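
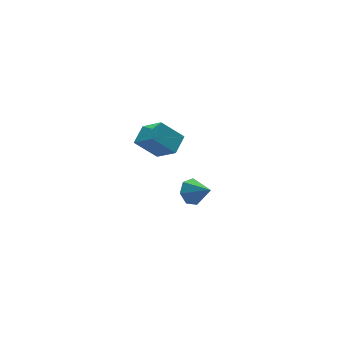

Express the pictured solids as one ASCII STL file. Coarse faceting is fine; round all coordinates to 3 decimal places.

solid 
facet normal -0.319 0.767 -0.557
outer loop
vertex 0.512 1.267 -2.635
vertex 0.171 0.715 -3.199
vertex -0.195 1.067 -2.505
endloop
endfacet
facet normal 0.132 0.168 0.977
outer loop
vertex 0.512 1.267 -2.635
vertex -0.195 1.067 -2.505
vertex 0.649 -0.435 -2.361
endloop
endfacet
facet normal -0.319 0.767 -0.557
outer loop
vertex -0.195 1.067 -2.505
vertex 0.171 0.715 -3.199
vertex -0.627 0.602 -2.898
endloop
endfacet
facet normal -0.521 -0.214 0.826
outer loop
vertex -0.195 1.067 -2.505
vertex -0.627 0.602 -2.898
vertex 0.649 -0.435 -2.361
endloop
endfacet
facet normal -0.319 0.766 -0.558
outer loop
vertex -0.627 0.602 -2.898
vertex 0.171 0.715 -3.199
vertex -0.458 0.221 -3.517
endloop
endfacet
facet normal -0.672 -0.699 0.247
outer loop
vertex -0.627 0.602 -2.898
vertex -0.458 0.221 -3.517
vertex 0.649 -0.435 -2.361
endloop
endfacet
facet normal -0.319 0.766 -0.559
outer loop
vertex -0.458 0.221 -3.517
vertex 0.171 0.715 -3.199
vertex 0.185 0.212 -3.896
endloop
endfacet
facet normal -0.205 -0.923 -0.327
outer loop
vertex -0.458 0.221 -3.517
vertex 0.185 0.212 -3.896
vertex 0.649 -0.435 -2.361
endloop
endfacet
facet normal -0.318 0.766 -0.559
outer loop
vertex 0.185 0.212 -3.896
vertex 0.171 0.715 -3.199
vertex 0.817 0.581 -3.75
endloop
endfacet
facet normal 0.525 -0.716 -0.460
outer loop
vertex 0.185 0.212 -3.896
vertex 0.817 0.581 -3.75
vertex 0.649 -0.435 -2.361
endloop
endfacet
facet normal -0.318 0.766 -0.559
outer loop
vertex 0.817 0.581 -3.75
vertex 0.171 0.715 -3.199
vertex 0.962 1.051 -3.189
endloop
endfacet
facet normal 0.971 -0.235 -0.054
outer loop
vertex 0.817 0.581 -3.75
vertex 0.962 1.051 -3.189
vertex 0.649 -0.435 -2.361
endloop
endfacet
facet normal -0.319 0.767 -0.558
outer loop
vertex 0.962 1.051 -3.189
vertex 0.171 0.715 -3.199
vertex 0.512 1.267 -2.635
endloop
endfacet
facet normal 0.796 0.158 0.585
outer loop
vertex 0.962 1.051 -3.189
vertex 0.512 1.267 -2.635
vertex 0.649 -0.435 -2.361
endloop
endfacet
facet normal -0.638 0.351 0.686
outer loop
vertex -3.326 -1.545 4.248
vertex -2.474 -0.857 4.688
vertex -3.759 -0.365 3.242
endloop
endfacet
facet normal -0.722 -0.583 -0.373
outer loop
vertex -2.746 -0.923 2.152
vertex -3.326 -1.545 4.248
vertex -3.759 -0.365 3.242
endloop
endfacet
facet normal -0.638 0.351 0.686
outer loop
vertex -3.759 -0.365 3.242
vertex -2.474 -0.857 4.688
vertex -2.907 0.323 3.682
endloop
endfacet
facet normal -0.269 0.733 -0.625
outer loop
vertex -2.907 0.323 3.682
vertex -2.746 -0.923 2.152
vertex -3.759 -0.365 3.242
endloop
endfacet
facet normal 0.269 -0.733 0.625
outer loop
vertex -3.326 -1.545 4.248
vertex -1.461 -1.415 3.598
vertex -2.474 -0.857 4.688
endloop
endfacet
facet normal -0.722 -0.583 -0.373
outer loop
vertex -2.313 -2.103 3.158
vertex -3.326 -1.545 4.248
vertex -2.746 -0.923 2.152
endloop
endfacet
facet normal 0.269 -0.733 0.625
outer loop
vertex -2.313 -2.103 3.158
vertex -1.461 -1.415 3.598
vertex -3.326 -1.545 4.248
endloop
endfacet
facet normal 0.722 0.583 0.373
outer loop
vertex -2.474 -0.857 4.688
vertex -1.461 -1.415 3.598
vertex -2.907 0.323 3.682
endloop
endfacet
facet normal -0.269 0.733 -0.625
outer loop
vertex -1.894 -0.235 2.592
vertex -2.746 -0.923 2.152
vertex -2.907 0.323 3.682
endloop
endfacet
facet normal 0.722 0.583 0.373
outer loop
vertex -2.907 0.323 3.682
vertex -1.461 -1.415 3.598
vertex -1.894 -0.235 2.592
endloop
endfacet
facet normal 0.638 -0.351 -0.686
outer loop
vertex -1.894 -0.235 2.592
vertex -2.313 -2.103 3.158
vertex -2.746 -0.923 2.152
endloop
endfacet
facet normal 0.638 -0.351 -0.686
outer loop
vertex -1.461 -1.415 3.598
vertex -2.313 -2.103 3.158
vertex -1.894 -0.235 2.592
endloop
endfacet

endsolid


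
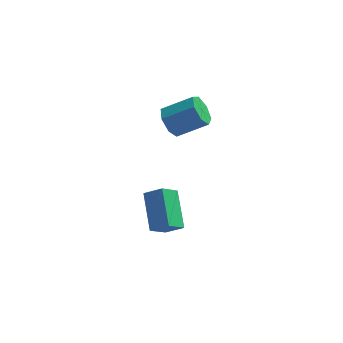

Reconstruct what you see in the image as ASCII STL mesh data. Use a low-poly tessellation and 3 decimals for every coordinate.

solid 
facet normal -0.524 -0.548 0.652
outer loop
vertex 0.23 -4.013 -2.671
vertex -0.24 -2.26 -1.576
vertex -0.666 -3.876 -3.276
endloop
endfacet
facet normal 0.222 -0.827 -0.516
outer loop
vertex 0.0 -3.18 -4.104
vertex 0.23 -4.013 -2.671
vertex -0.666 -3.876 -3.276
endloop
endfacet
facet normal -0.525 -0.548 0.652
outer loop
vertex -0.666 -3.876 -3.276
vertex -0.24 -2.26 -1.576
vertex -1.136 -2.122 -2.181
endloop
endfacet
facet normal -0.822 0.126 -0.555
outer loop
vertex -1.136 -2.122 -2.181
vertex 0.0 -3.18 -4.104
vertex -0.666 -3.876 -3.276
endloop
endfacet
facet normal 0.822 -0.126 0.555
outer loop
vertex 0.23 -4.013 -2.671
vertex 0.426 -1.564 -2.404
vertex -0.24 -2.26 -1.576
endloop
endfacet
facet normal 0.221 -0.827 -0.516
outer loop
vertex 0.896 -3.318 -3.499
vertex 0.23 -4.013 -2.671
vertex 0.0 -3.18 -4.104
endloop
endfacet
facet normal 0.822 -0.126 0.555
outer loop
vertex 0.896 -3.318 -3.499
vertex 0.426 -1.564 -2.404
vertex 0.23 -4.013 -2.671
endloop
endfacet
facet normal -0.222 0.827 0.517
outer loop
vertex -0.24 -2.26 -1.576
vertex 0.426 -1.564 -2.404
vertex -1.136 -2.122 -2.181
endloop
endfacet
facet normal -0.822 0.126 -0.555
outer loop
vertex -0.47 -1.427 -3.009
vertex 0.0 -3.18 -4.104
vertex -1.136 -2.122 -2.181
endloop
endfacet
facet normal -0.222 0.827 0.516
outer loop
vertex -1.136 -2.122 -2.181
vertex 0.426 -1.564 -2.404
vertex -0.47 -1.427 -3.009
endloop
endfacet
facet normal 0.524 0.548 -0.652
outer loop
vertex -0.47 -1.427 -3.009
vertex 0.896 -3.318 -3.499
vertex 0.0 -3.18 -4.104
endloop
endfacet
facet normal 0.524 0.548 -0.652
outer loop
vertex 0.426 -1.564 -2.404
vertex 0.896 -3.318 -3.499
vertex -0.47 -1.427 -3.009
endloop
endfacet
facet normal -0.853 -0.091 -0.513
outer loop
vertex 0.433 -0.665 1.419
vertex -0.003 -0.779 2.164
vertex 0.17 -0.037 1.745
endloop
endfacet
facet normal 0.387 0.547 -0.742
outer loop
vertex 0.433 -0.665 1.419
vertex 0.17 -0.037 1.745
vertex 1.918 -0.506 2.312
endloop
endfacet
facet normal 0.387 0.546 -0.742
outer loop
vertex 1.918 -0.506 2.312
vertex 0.17 -0.037 1.745
vertex 1.655 0.122 2.637
endloop
endfacet
facet normal 0.853 0.092 0.513
outer loop
vertex 1.918 -0.506 2.312
vertex 1.655 0.122 2.637
vertex 1.483 -0.621 3.056
endloop
endfacet
facet normal -0.853 -0.091 -0.513
outer loop
vertex 0.17 -0.037 1.745
vertex -0.003 -0.779 2.164
vertex -0.223 0.032 2.386
endloop
endfacet
facet normal -0.031 0.992 -0.126
outer loop
vertex 0.17 -0.037 1.745
vertex -0.223 0.032 2.386
vertex 1.655 0.122 2.637
endloop
endfacet
facet normal -0.031 0.992 -0.125
outer loop
vertex 1.655 0.122 2.637
vertex -0.223 0.032 2.386
vertex 1.262 0.191 3.279
endloop
endfacet
facet normal 0.854 0.092 0.513
outer loop
vertex 1.655 0.122 2.637
vertex 1.262 0.191 3.279
vertex 1.483 -0.621 3.056
endloop
endfacet
facet normal -0.854 -0.091 -0.513
outer loop
vertex -0.223 0.032 2.386
vertex -0.003 -0.779 2.164
vertex -0.45 -0.51 2.86
endloop
endfacet
facet normal -0.426 0.690 0.585
outer loop
vertex -0.223 0.032 2.386
vertex -0.45 -0.51 2.86
vertex 1.262 0.191 3.279
endloop
endfacet
facet normal -0.426 0.690 0.586
outer loop
vertex 1.262 0.191 3.279
vertex -0.45 -0.51 2.86
vertex 1.035 -0.351 3.752
endloop
endfacet
facet normal 0.853 0.091 0.514
outer loop
vertex 1.262 0.191 3.279
vertex 1.035 -0.351 3.752
vertex 1.483 -0.621 3.056
endloop
endfacet
facet normal -0.854 -0.091 -0.513
outer loop
vertex -0.45 -0.51 2.86
vertex -0.003 -0.779 2.164
vertex -0.34 -1.255 2.809
endloop
endfacet
facet normal -0.500 -0.132 0.856
outer loop
vertex -0.45 -0.51 2.86
vertex -0.34 -1.255 2.809
vertex 1.035 -0.351 3.752
endloop
endfacet
facet normal -0.501 -0.131 0.856
outer loop
vertex 1.035 -0.351 3.752
vertex -0.34 -1.255 2.809
vertex 1.145 -1.096 3.702
endloop
endfacet
facet normal 0.853 0.091 0.514
outer loop
vertex 1.035 -0.351 3.752
vertex 1.145 -1.096 3.702
vertex 1.483 -0.621 3.056
endloop
endfacet
facet normal -0.853 -0.092 -0.513
outer loop
vertex -0.34 -1.255 2.809
vertex -0.003 -0.779 2.164
vertex 0.024 -1.642 2.273
endloop
endfacet
facet normal -0.198 -0.854 0.482
outer loop
vertex -0.34 -1.255 2.809
vertex 0.024 -1.642 2.273
vertex 1.145 -1.096 3.702
endloop
endfacet
facet normal -0.198 -0.854 0.482
outer loop
vertex 1.145 -1.096 3.702
vertex 0.024 -1.642 2.273
vertex 1.509 -1.483 3.166
endloop
endfacet
facet normal 0.853 0.091 0.514
outer loop
vertex 1.145 -1.096 3.702
vertex 1.509 -1.483 3.166
vertex 1.483 -0.621 3.056
endloop
endfacet
facet normal -0.853 -0.092 -0.513
outer loop
vertex 0.024 -1.642 2.273
vertex -0.003 -0.779 2.164
vertex 0.368 -1.38 1.654
endloop
endfacet
facet normal 0.253 -0.933 -0.254
outer loop
vertex 0.024 -1.642 2.273
vertex 0.368 -1.38 1.654
vertex 1.509 -1.483 3.166
endloop
endfacet
facet normal 0.253 -0.933 -0.254
outer loop
vertex 1.509 -1.483 3.166
vertex 0.368 -1.38 1.654
vertex 1.853 -1.221 2.547
endloop
endfacet
facet normal 0.854 0.091 0.513
outer loop
vertex 1.509 -1.483 3.166
vertex 1.853 -1.221 2.547
vertex 1.483 -0.621 3.056
endloop
endfacet
facet normal -0.853 -0.091 -0.513
outer loop
vertex 0.368 -1.38 1.654
vertex -0.003 -0.779 2.164
vertex 0.433 -0.665 1.419
endloop
endfacet
facet normal 0.514 -0.310 -0.800
outer loop
vertex 0.368 -1.38 1.654
vertex 0.433 -0.665 1.419
vertex 1.853 -1.221 2.547
endloop
endfacet
facet normal 0.514 -0.310 -0.800
outer loop
vertex 1.853 -1.221 2.547
vertex 0.433 -0.665 1.419
vertex 1.918 -0.506 2.312
endloop
endfacet
facet normal 0.853 0.091 0.513
outer loop
vertex 1.853 -1.221 2.547
vertex 1.918 -0.506 2.312
vertex 1.483 -0.621 3.056
endloop
endfacet

endsolid


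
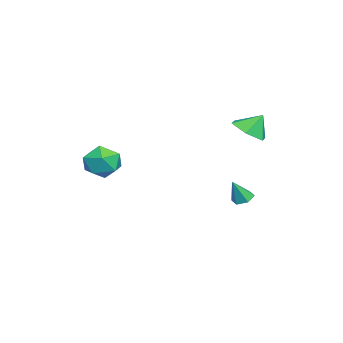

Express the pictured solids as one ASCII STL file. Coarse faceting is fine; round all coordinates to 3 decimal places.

solid 
facet normal -0.384 0.399 0.833
outer loop
vertex -0.689 -3.443 2.03
vertex 0.146 -3.847 2.609
vertex 0.22 -2.85 2.165
endloop
endfacet
facet normal -0.554 0.791 0.260
outer loop
vertex -0.689 -3.443 2.03
vertex 0.22 -2.85 2.165
vertex -0.276 -2.877 1.19
endloop
endfacet
facet normal -0.908 0.371 -0.196
outer loop
vertex -0.689 -3.443 2.03
vertex -0.276 -2.877 1.19
vertex -0.656 -3.89 1.032
endloop
endfacet
facet normal -0.956 -0.279 0.094
outer loop
vertex -0.689 -3.443 2.03
vertex -0.656 -3.89 1.032
vertex -0.395 -4.489 1.909
endloop
endfacet
facet normal -0.632 -0.262 0.729
outer loop
vertex -0.689 -3.443 2.03
vertex -0.395 -4.489 1.909
vertex 0.146 -3.847 2.609
endloop
endfacet
facet normal 0.052 0.997 -0.054
outer loop
vertex -0.276 -2.877 1.19
vertex 0.22 -2.85 2.165
vertex 0.815 -2.931 1.251
endloop
endfacet
facet normal 0.327 0.364 0.872
outer loop
vertex 0.22 -2.85 2.165
vertex 0.146 -3.847 2.609
vertex 1.076 -3.53 2.128
endloop
endfacet
facet normal -0.074 -0.706 0.705
outer loop
vertex 0.146 -3.847 2.609
vertex -0.395 -4.489 1.909
vertex 0.696 -4.543 1.97
endloop
endfacet
facet normal -0.597 -0.734 -0.324
outer loop
vertex -0.395 -4.489 1.909
vertex -0.656 -3.89 1.032
vertex 0.2 -4.57 0.995
endloop
endfacet
facet normal -0.519 0.318 -0.793
outer loop
vertex -0.656 -3.89 1.032
vertex -0.276 -2.877 1.19
vertex 0.274 -3.573 0.551
endloop
endfacet
facet normal 0.956 0.279 -0.094
outer loop
vertex 1.109 -3.977 1.13
vertex 0.815 -2.931 1.251
vertex 1.076 -3.53 2.128
endloop
endfacet
facet normal 0.908 -0.371 0.196
outer loop
vertex 1.109 -3.977 1.13
vertex 1.076 -3.53 2.128
vertex 0.696 -4.543 1.97
endloop
endfacet
facet normal 0.554 -0.791 -0.260
outer loop
vertex 1.109 -3.977 1.13
vertex 0.696 -4.543 1.97
vertex 0.2 -4.57 0.995
endloop
endfacet
facet normal 0.384 -0.399 -0.833
outer loop
vertex 1.109 -3.977 1.13
vertex 0.2 -4.57 0.995
vertex 0.274 -3.573 0.551
endloop
endfacet
facet normal 0.632 0.262 -0.729
outer loop
vertex 1.109 -3.977 1.13
vertex 0.274 -3.573 0.551
vertex 0.815 -2.931 1.251
endloop
endfacet
facet normal 0.597 0.734 0.324
outer loop
vertex 1.076 -3.53 2.128
vertex 0.815 -2.931 1.251
vertex 0.22 -2.85 2.165
endloop
endfacet
facet normal 0.519 -0.318 0.793
outer loop
vertex 0.696 -4.543 1.97
vertex 1.076 -3.53 2.128
vertex 0.146 -3.847 2.609
endloop
endfacet
facet normal -0.052 -0.997 0.054
outer loop
vertex 0.2 -4.57 0.995
vertex 0.696 -4.543 1.97
vertex -0.395 -4.489 1.909
endloop
endfacet
facet normal -0.327 -0.364 -0.872
outer loop
vertex 0.274 -3.573 0.551
vertex 0.2 -4.57 0.995
vertex -0.656 -3.89 1.032
endloop
endfacet
facet normal 0.074 0.706 -0.705
outer loop
vertex 0.815 -2.931 1.251
vertex 0.274 -3.573 0.551
vertex -0.276 -2.877 1.19
endloop
endfacet
facet normal -0.329 0.348 -0.878
outer loop
vertex -3.701 2.836 -2.148
vertex -4.235 2.508 -2.078
vertex -4.196 3.098 -1.859
endloop
endfacet
facet normal 0.607 0.661 0.440
outer loop
vertex -3.701 2.836 -2.148
vertex -4.196 3.098 -1.859
vertex -3.765 2.012 -0.822
endloop
endfacet
facet normal -0.329 0.348 -0.878
outer loop
vertex -4.196 3.098 -1.859
vertex -4.235 2.508 -2.078
vertex -4.73 2.77 -1.789
endloop
endfacet
facet normal -0.274 0.605 0.748
outer loop
vertex -4.196 3.098 -1.859
vertex -4.73 2.77 -1.789
vertex -3.765 2.012 -0.822
endloop
endfacet
facet normal -0.329 0.348 -0.878
outer loop
vertex -4.73 2.77 -1.789
vertex -4.235 2.508 -2.078
vertex -4.768 2.181 -2.008
endloop
endfacet
facet normal -0.763 -0.181 0.620
outer loop
vertex -4.73 2.77 -1.789
vertex -4.768 2.181 -2.008
vertex -3.765 2.012 -0.822
endloop
endfacet
facet normal -0.329 0.348 -0.878
outer loop
vertex -4.768 2.181 -2.008
vertex -4.235 2.508 -2.078
vertex -4.273 1.919 -2.297
endloop
endfacet
facet normal -0.373 -0.909 0.186
outer loop
vertex -4.768 2.181 -2.008
vertex -4.273 1.919 -2.297
vertex -3.765 2.012 -0.822
endloop
endfacet
facet normal -0.329 0.348 -0.878
outer loop
vertex -4.273 1.919 -2.297
vertex -4.235 2.508 -2.078
vertex -3.74 2.247 -2.367
endloop
endfacet
facet normal 0.509 -0.852 -0.121
outer loop
vertex -4.273 1.919 -2.297
vertex -3.74 2.247 -2.367
vertex -3.765 2.012 -0.822
endloop
endfacet
facet normal -0.329 0.348 -0.878
outer loop
vertex -3.74 2.247 -2.367
vertex -4.235 2.508 -2.078
vertex -3.701 2.836 -2.148
endloop
endfacet
facet normal 0.998 -0.068 0.006
outer loop
vertex -3.74 2.247 -2.367
vertex -3.701 2.836 -2.148
vertex -3.765 2.012 -0.822
endloop
endfacet
facet normal 0.131 -0.554 -0.822
outer loop
vertex -2.942 3.616 2.365
vertex -3.548 2.833 2.796
vertex -4.009 3.607 2.201
endloop
endfacet
facet normal -0.016 0.998 0.052
outer loop
vertex -2.942 3.616 2.365
vertex -4.009 3.607 2.201
vertex -3.712 3.527 3.824
endloop
endfacet
facet normal 0.131 -0.554 -0.822
outer loop
vertex -4.009 3.607 2.201
vertex -3.548 2.833 2.796
vertex -4.615 2.824 2.632
endloop
endfacet
facet normal -0.733 0.659 0.167
outer loop
vertex -4.009 3.607 2.201
vertex -4.615 2.824 2.632
vertex -3.712 3.527 3.824
endloop
endfacet
facet normal 0.131 -0.555 -0.821
outer loop
vertex -4.615 2.824 2.632
vertex -3.548 2.833 2.796
vertex -4.154 2.051 3.228
endloop
endfacet
facet normal -0.795 -0.007 0.606
outer loop
vertex -4.615 2.824 2.632
vertex -4.154 2.051 3.228
vertex -3.712 3.527 3.824
endloop
endfacet
facet normal 0.131 -0.555 -0.821
outer loop
vertex -4.154 2.051 3.228
vertex -3.548 2.833 2.796
vertex -3.087 2.06 3.392
endloop
endfacet
facet normal -0.140 -0.334 0.932
outer loop
vertex -4.154 2.051 3.228
vertex -3.087 2.06 3.392
vertex -3.712 3.527 3.824
endloop
endfacet
facet normal 0.131 -0.555 -0.821
outer loop
vertex -3.087 2.06 3.392
vertex -3.548 2.833 2.796
vertex -2.481 2.843 2.96
endloop
endfacet
facet normal 0.576 0.005 0.817
outer loop
vertex -3.087 2.06 3.392
vertex -2.481 2.843 2.96
vertex -3.712 3.527 3.824
endloop
endfacet
facet normal 0.132 -0.554 -0.822
outer loop
vertex -2.481 2.843 2.96
vertex -3.548 2.833 2.796
vertex -2.942 3.616 2.365
endloop
endfacet
facet normal 0.638 0.671 0.378
outer loop
vertex -2.481 2.843 2.96
vertex -2.942 3.616 2.365
vertex -3.712 3.527 3.824
endloop
endfacet

endsolid


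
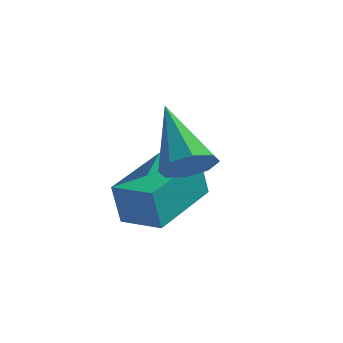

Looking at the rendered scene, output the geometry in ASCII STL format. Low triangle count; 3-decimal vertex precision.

solid 
facet normal 0.560 -0.527 -0.639
outer loop
vertex 4.221 0.826 1.407
vertex 3.671 0.761 0.979
vertex 4.19 1.225 1.051
endloop
endfacet
facet normal 0.611 0.553 0.566
outer loop
vertex 4.221 0.826 1.407
vertex 4.19 1.225 1.051
vertex 2.569 1.799 2.241
endloop
endfacet
facet normal 0.559 -0.526 -0.640
outer loop
vertex 4.19 1.225 1.051
vertex 3.671 0.761 0.979
vertex 3.855 1.353 0.653
endloop
endfacet
facet normal 0.343 0.939 0.014
outer loop
vertex 4.19 1.225 1.051
vertex 3.855 1.353 0.653
vertex 2.569 1.799 2.241
endloop
endfacet
facet normal 0.559 -0.527 -0.641
outer loop
vertex 3.855 1.353 0.653
vertex 3.671 0.761 0.979
vertex 3.411 1.134 0.446
endloop
endfacet
facet normal -0.230 0.873 -0.431
outer loop
vertex 3.855 1.353 0.653
vertex 3.411 1.134 0.446
vertex 2.569 1.799 2.241
endloop
endfacet
facet normal 0.558 -0.527 -0.641
outer loop
vertex 3.411 1.134 0.446
vertex 3.671 0.761 0.979
vertex 3.12 0.697 0.552
endloop
endfacet
facet normal -0.770 0.390 -0.506
outer loop
vertex 3.411 1.134 0.446
vertex 3.12 0.697 0.552
vertex 2.569 1.799 2.241
endloop
endfacet
facet normal 0.558 -0.526 -0.641
outer loop
vertex 3.12 0.697 0.552
vertex 3.671 0.761 0.979
vertex 3.152 0.297 0.908
endloop
endfacet
facet normal -0.960 -0.225 -0.166
outer loop
vertex 3.12 0.697 0.552
vertex 3.152 0.297 0.908
vertex 2.569 1.799 2.241
endloop
endfacet
facet normal 0.559 -0.527 -0.640
outer loop
vertex 3.152 0.297 0.908
vertex 3.671 0.761 0.979
vertex 3.487 0.17 1.305
endloop
endfacet
facet normal -0.690 -0.611 0.387
outer loop
vertex 3.152 0.297 0.908
vertex 3.487 0.17 1.305
vertex 2.569 1.799 2.241
endloop
endfacet
facet normal 0.559 -0.527 -0.640
outer loop
vertex 3.487 0.17 1.305
vertex 3.671 0.761 0.979
vertex 3.93 0.389 1.512
endloop
endfacet
facet normal -0.119 -0.544 0.830
outer loop
vertex 3.487 0.17 1.305
vertex 3.93 0.389 1.512
vertex 2.569 1.799 2.241
endloop
endfacet
facet normal 0.560 -0.527 -0.640
outer loop
vertex 3.93 0.389 1.512
vertex 3.671 0.761 0.979
vertex 4.221 0.826 1.407
endloop
endfacet
facet normal 0.420 -0.062 0.905
outer loop
vertex 3.93 0.389 1.512
vertex 4.221 0.826 1.407
vertex 2.569 1.799 2.241
endloop
endfacet
facet normal -0.986 0.139 -0.093
outer loop
vertex 1.427 1.341 -0.379
vertex 1.672 3.324 -0.021
vertex 1.564 1.534 -1.545
endloop
endfacet
facet normal -0.121 -0.977 -0.176
outer loop
vertex 2.688 1.376 -1.439
vertex 1.427 1.341 -0.379
vertex 1.564 1.534 -1.545
endloop
endfacet
facet normal -0.986 0.139 -0.093
outer loop
vertex 1.564 1.534 -1.545
vertex 1.672 3.324 -0.021
vertex 1.809 3.517 -1.187
endloop
endfacet
facet normal 0.115 0.163 -0.980
outer loop
vertex 1.809 3.517 -1.187
vertex 2.688 1.376 -1.439
vertex 1.564 1.534 -1.545
endloop
endfacet
facet normal -0.115 -0.163 0.980
outer loop
vertex 1.427 1.341 -0.379
vertex 2.796 3.166 0.085
vertex 1.672 3.324 -0.021
endloop
endfacet
facet normal -0.121 -0.977 -0.176
outer loop
vertex 2.551 1.183 -0.273
vertex 1.427 1.341 -0.379
vertex 2.688 1.376 -1.439
endloop
endfacet
facet normal -0.115 -0.163 0.980
outer loop
vertex 2.551 1.183 -0.273
vertex 2.796 3.166 0.085
vertex 1.427 1.341 -0.379
endloop
endfacet
facet normal 0.121 0.977 0.176
outer loop
vertex 1.672 3.324 -0.021
vertex 2.796 3.166 0.085
vertex 1.809 3.517 -1.187
endloop
endfacet
facet normal 0.115 0.163 -0.980
outer loop
vertex 2.933 3.359 -1.081
vertex 2.688 1.376 -1.439
vertex 1.809 3.517 -1.187
endloop
endfacet
facet normal 0.121 0.977 0.176
outer loop
vertex 1.809 3.517 -1.187
vertex 2.796 3.166 0.085
vertex 2.933 3.359 -1.081
endloop
endfacet
facet normal 0.986 -0.139 0.093
outer loop
vertex 2.933 3.359 -1.081
vertex 2.551 1.183 -0.273
vertex 2.688 1.376 -1.439
endloop
endfacet
facet normal 0.986 -0.139 0.093
outer loop
vertex 2.796 3.166 0.085
vertex 2.551 1.183 -0.273
vertex 2.933 3.359 -1.081
endloop
endfacet

endsolid


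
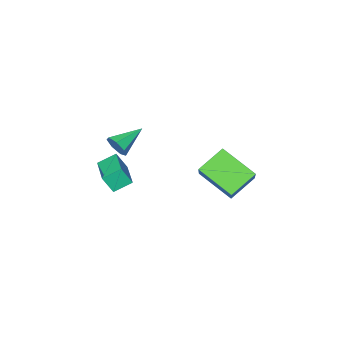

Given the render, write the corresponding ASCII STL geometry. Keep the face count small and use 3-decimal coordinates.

solid 
facet normal 0.937 -0.000 -0.350
outer loop
vertex -1.03 -2.568 -1.084
vertex -1.215 -2.83 -1.579
vertex -1.171 -2.253 -1.462
endloop
endfacet
facet normal -0.126 0.738 0.662
outer loop
vertex -1.03 -2.568 -1.084
vertex -1.171 -2.253 -1.462
vertex -2.545 -2.83 -1.081
endloop
endfacet
facet normal 0.936 -0.000 -0.352
outer loop
vertex -1.171 -2.253 -1.462
vertex -1.215 -2.83 -1.579
vertex -1.346 -2.372 -1.928
endloop
endfacet
facet normal -0.405 0.911 -0.081
outer loop
vertex -1.171 -2.253 -1.462
vertex -1.346 -2.372 -1.928
vertex -2.545 -2.83 -1.081
endloop
endfacet
facet normal 0.937 0.001 -0.351
outer loop
vertex -1.346 -2.372 -1.928
vertex -1.215 -2.83 -1.579
vertex -1.422 -2.836 -2.132
endloop
endfacet
facet normal -0.626 0.398 -0.671
outer loop
vertex -1.346 -2.372 -1.928
vertex -1.422 -2.836 -2.132
vertex -2.545 -2.83 -1.081
endloop
endfacet
facet normal 0.937 0.001 -0.351
outer loop
vertex -1.422 -2.836 -2.132
vertex -1.215 -2.83 -1.579
vertex -1.342 -3.295 -1.919
endloop
endfacet
facet normal -0.623 -0.416 -0.663
outer loop
vertex -1.422 -2.836 -2.132
vertex -1.342 -3.295 -1.919
vertex -2.545 -2.83 -1.081
endloop
endfacet
facet normal 0.937 0.000 -0.350
outer loop
vertex -1.342 -3.295 -1.919
vertex -1.215 -2.83 -1.579
vertex -1.167 -3.404 -1.451
endloop
endfacet
facet normal -0.398 -0.915 -0.064
outer loop
vertex -1.342 -3.295 -1.919
vertex -1.167 -3.404 -1.451
vertex -2.545 -2.83 -1.081
endloop
endfacet
facet normal 0.937 0.000 -0.350
outer loop
vertex -1.167 -3.404 -1.451
vertex -1.215 -2.83 -1.579
vertex -1.028 -3.08 -1.079
endloop
endfacet
facet normal -0.121 -0.726 0.677
outer loop
vertex -1.167 -3.404 -1.451
vertex -1.028 -3.08 -1.079
vertex -2.545 -2.83 -1.081
endloop
endfacet
facet normal 0.937 0.000 -0.350
outer loop
vertex -1.028 -3.08 -1.079
vertex -1.215 -2.83 -1.579
vertex -1.03 -2.568 -1.084
endloop
endfacet
facet normal 0.000 0.010 1.000
outer loop
vertex -1.028 -3.08 -1.079
vertex -1.03 -2.568 -1.084
vertex -2.545 -2.83 -1.081
endloop
endfacet
facet normal -0.842 0.058 0.536
outer loop
vertex -4.507 -0.091 -1.95
vertex -3.501 1.08 -0.497
vertex -4.961 1.38 -2.823
endloop
endfacet
facet normal -0.474 -0.553 -0.685
outer loop
vertex -3.799 1.3 -3.563
vertex -4.507 -0.091 -1.95
vertex -4.961 1.38 -2.823
endloop
endfacet
facet normal -0.842 0.058 0.536
outer loop
vertex -4.961 1.38 -2.823
vertex -3.501 1.08 -0.497
vertex -3.955 2.552 -1.37
endloop
endfacet
facet normal -0.257 0.831 -0.493
outer loop
vertex -3.955 2.552 -1.37
vertex -3.799 1.3 -3.563
vertex -4.961 1.38 -2.823
endloop
endfacet
facet normal 0.256 -0.832 0.493
outer loop
vertex -4.507 -0.091 -1.95
vertex -2.339 1.0 -1.237
vertex -3.501 1.08 -0.497
endloop
endfacet
facet normal -0.475 -0.553 -0.685
outer loop
vertex -3.345 -0.172 -2.69
vertex -4.507 -0.091 -1.95
vertex -3.799 1.3 -3.563
endloop
endfacet
facet normal 0.256 -0.831 0.493
outer loop
vertex -3.345 -0.172 -2.69
vertex -2.339 1.0 -1.237
vertex -4.507 -0.091 -1.95
endloop
endfacet
facet normal 0.474 0.553 0.685
outer loop
vertex -3.501 1.08 -0.497
vertex -2.339 1.0 -1.237
vertex -3.955 2.552 -1.37
endloop
endfacet
facet normal -0.256 0.832 -0.493
outer loop
vertex -2.793 2.471 -2.11
vertex -3.799 1.3 -3.563
vertex -3.955 2.552 -1.37
endloop
endfacet
facet normal 0.475 0.553 0.685
outer loop
vertex -3.955 2.552 -1.37
vertex -2.339 1.0 -1.237
vertex -2.793 2.471 -2.11
endloop
endfacet
facet normal 0.842 -0.058 -0.536
outer loop
vertex -2.793 2.471 -2.11
vertex -3.345 -0.172 -2.69
vertex -3.799 1.3 -3.563
endloop
endfacet
facet normal 0.842 -0.058 -0.536
outer loop
vertex -2.339 1.0 -1.237
vertex -3.345 -0.172 -2.69
vertex -2.793 2.471 -2.11
endloop
endfacet
facet normal -0.340 0.370 -0.864
outer loop
vertex -2.273 -3.512 -3.762
vertex -1.446 -2.078 -3.474
vertex -1.544 -3.846 -4.192
endloop
endfacet
facet normal -0.492 -0.854 -0.171
outer loop
vertex -1.234 -4.182 -3.406
vertex -2.273 -3.512 -3.762
vertex -1.544 -3.846 -4.192
endloop
endfacet
facet normal -0.340 0.370 -0.864
outer loop
vertex -1.544 -3.846 -4.192
vertex -1.446 -2.078 -3.474
vertex -0.717 -2.412 -3.904
endloop
endfacet
facet normal 0.801 -0.367 -0.473
outer loop
vertex -0.717 -2.412 -3.904
vertex -1.234 -4.182 -3.406
vertex -1.544 -3.846 -4.192
endloop
endfacet
facet normal -0.801 0.367 0.473
outer loop
vertex -2.273 -3.512 -3.762
vertex -1.136 -2.414 -2.688
vertex -1.446 -2.078 -3.474
endloop
endfacet
facet normal -0.492 -0.854 -0.171
outer loop
vertex -1.963 -3.848 -2.976
vertex -2.273 -3.512 -3.762
vertex -1.234 -4.182 -3.406
endloop
endfacet
facet normal -0.801 0.367 0.473
outer loop
vertex -1.963 -3.848 -2.976
vertex -1.136 -2.414 -2.688
vertex -2.273 -3.512 -3.762
endloop
endfacet
facet normal 0.492 0.854 0.171
outer loop
vertex -1.446 -2.078 -3.474
vertex -1.136 -2.414 -2.688
vertex -0.717 -2.412 -3.904
endloop
endfacet
facet normal 0.801 -0.367 -0.473
outer loop
vertex -0.407 -2.748 -3.118
vertex -1.234 -4.182 -3.406
vertex -0.717 -2.412 -3.904
endloop
endfacet
facet normal 0.492 0.854 0.171
outer loop
vertex -0.717 -2.412 -3.904
vertex -1.136 -2.414 -2.688
vertex -0.407 -2.748 -3.118
endloop
endfacet
facet normal 0.340 -0.370 0.864
outer loop
vertex -0.407 -2.748 -3.118
vertex -1.963 -3.848 -2.976
vertex -1.234 -4.182 -3.406
endloop
endfacet
facet normal 0.340 -0.370 0.864
outer loop
vertex -1.136 -2.414 -2.688
vertex -1.963 -3.848 -2.976
vertex -0.407 -2.748 -3.118
endloop
endfacet

endsolid


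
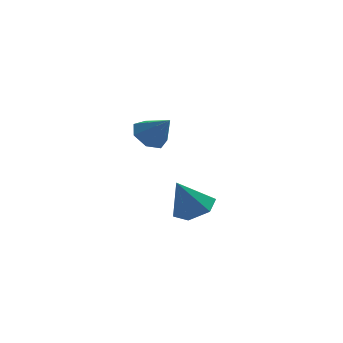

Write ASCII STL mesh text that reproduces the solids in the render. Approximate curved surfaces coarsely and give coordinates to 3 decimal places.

solid 
facet normal -0.559 0.442 -0.701
outer loop
vertex 1.992 -2.231 1.396
vertex 1.263 -2.5 1.808
vertex 1.713 -1.752 1.921
endloop
endfacet
facet normal 0.920 0.358 0.162
outer loop
vertex 1.992 -2.231 1.396
vertex 1.713 -1.752 1.921
vertex 2.097 -3.16 2.852
endloop
endfacet
facet normal -0.560 0.443 -0.700
outer loop
vertex 1.713 -1.752 1.921
vertex 1.263 -2.5 1.808
vertex 1.095 -1.837 2.362
endloop
endfacet
facet normal 0.420 0.577 0.700
outer loop
vertex 1.713 -1.752 1.921
vertex 1.095 -1.837 2.362
vertex 2.097 -3.16 2.852
endloop
endfacet
facet normal -0.559 0.444 -0.700
outer loop
vertex 1.095 -1.837 2.362
vertex 1.263 -2.5 1.808
vertex 0.603 -2.421 2.385
endloop
endfacet
facet normal -0.198 0.205 0.959
outer loop
vertex 1.095 -1.837 2.362
vertex 0.603 -2.421 2.385
vertex 2.097 -3.16 2.852
endloop
endfacet
facet normal -0.560 0.442 -0.701
outer loop
vertex 0.603 -2.421 2.385
vertex 1.263 -2.5 1.808
vertex 0.609 -3.065 1.974
endloop
endfacet
facet normal -0.469 -0.478 0.743
outer loop
vertex 0.603 -2.421 2.385
vertex 0.609 -3.065 1.974
vertex 2.097 -3.16 2.852
endloop
endfacet
facet normal -0.560 0.443 -0.700
outer loop
vertex 0.609 -3.065 1.974
vertex 1.263 -2.5 1.808
vertex 1.107 -3.283 1.438
endloop
endfacet
facet normal -0.188 -0.958 0.215
outer loop
vertex 0.609 -3.065 1.974
vertex 1.107 -3.283 1.438
vertex 2.097 -3.16 2.852
endloop
endfacet
facet normal -0.560 0.443 -0.701
outer loop
vertex 1.107 -3.283 1.438
vertex 1.263 -2.5 1.808
vertex 1.722 -2.912 1.181
endloop
endfacet
facet normal 0.432 -0.873 -0.227
outer loop
vertex 1.107 -3.283 1.438
vertex 1.722 -2.912 1.181
vertex 2.097 -3.16 2.852
endloop
endfacet
facet normal -0.559 0.443 -0.701
outer loop
vertex 1.722 -2.912 1.181
vertex 1.263 -2.5 1.808
vertex 1.992 -2.231 1.396
endloop
endfacet
facet normal 0.925 -0.288 -0.250
outer loop
vertex 1.722 -2.912 1.181
vertex 1.992 -2.231 1.396
vertex 2.097 -3.16 2.852
endloop
endfacet
facet normal 0.421 0.209 -0.883
outer loop
vertex 4.165 0.974 -3.352
vertex 3.224 0.861 -3.827
vertex 3.521 1.81 -3.461
endloop
endfacet
facet normal 0.427 0.432 0.795
outer loop
vertex 4.165 0.974 -3.352
vertex 3.521 1.81 -3.461
vertex 2.416 0.459 -2.133
endloop
endfacet
facet normal 0.421 0.209 -0.883
outer loop
vertex 3.521 1.81 -3.461
vertex 3.224 0.861 -3.827
vertex 2.581 1.696 -3.936
endloop
endfacet
facet normal -0.352 0.787 0.507
outer loop
vertex 3.521 1.81 -3.461
vertex 2.581 1.696 -3.936
vertex 2.416 0.459 -2.133
endloop
endfacet
facet normal 0.421 0.209 -0.883
outer loop
vertex 2.581 1.696 -3.936
vertex 3.224 0.861 -3.827
vertex 2.283 0.747 -4.303
endloop
endfacet
facet normal -0.960 0.265 0.094
outer loop
vertex 2.581 1.696 -3.936
vertex 2.283 0.747 -4.303
vertex 2.416 0.459 -2.133
endloop
endfacet
facet normal 0.421 0.209 -0.883
outer loop
vertex 2.283 0.747 -4.303
vertex 3.224 0.861 -3.827
vertex 2.926 -0.088 -4.194
endloop
endfacet
facet normal -0.790 -0.612 -0.033
outer loop
vertex 2.283 0.747 -4.303
vertex 2.926 -0.088 -4.194
vertex 2.416 0.459 -2.133
endloop
endfacet
facet normal 0.420 0.209 -0.883
outer loop
vertex 2.926 -0.088 -4.194
vertex 3.224 0.861 -3.827
vertex 3.867 0.025 -3.719
endloop
endfacet
facet normal -0.012 -0.967 0.254
outer loop
vertex 2.926 -0.088 -4.194
vertex 3.867 0.025 -3.719
vertex 2.416 0.459 -2.133
endloop
endfacet
facet normal 0.420 0.209 -0.883
outer loop
vertex 3.867 0.025 -3.719
vertex 3.224 0.861 -3.827
vertex 4.165 0.974 -3.352
endloop
endfacet
facet normal 0.596 -0.445 0.668
outer loop
vertex 3.867 0.025 -3.719
vertex 4.165 0.974 -3.352
vertex 2.416 0.459 -2.133
endloop
endfacet

endsolid


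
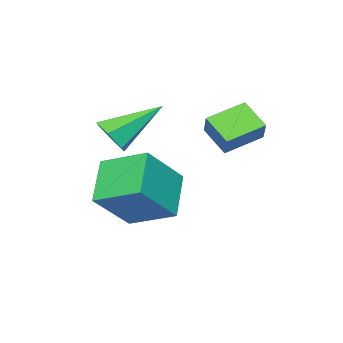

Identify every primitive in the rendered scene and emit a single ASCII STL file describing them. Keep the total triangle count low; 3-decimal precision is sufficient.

solid 
facet normal 0.725 -0.424 -0.542
outer loop
vertex -0.842 -0.743 2.541
vertex -1.083 -0.478 2.011
vertex -0.643 -0.164 2.354
endloop
endfacet
facet normal 0.364 0.171 0.916
outer loop
vertex -0.842 -0.743 2.541
vertex -0.643 -0.164 2.354
vertex -2.337 0.258 2.949
endloop
endfacet
facet normal 0.725 -0.425 -0.541
outer loop
vertex -0.643 -0.164 2.354
vertex -1.083 -0.478 2.011
vertex -0.884 0.101 1.823
endloop
endfacet
facet normal 0.328 0.896 0.298
outer loop
vertex -0.643 -0.164 2.354
vertex -0.884 0.101 1.823
vertex -2.337 0.258 2.949
endloop
endfacet
facet normal 0.724 -0.425 -0.543
outer loop
vertex -0.884 0.101 1.823
vertex -1.083 -0.478 2.011
vertex -1.324 -0.212 1.481
endloop
endfacet
facet normal -0.257 0.855 -0.451
outer loop
vertex -0.884 0.101 1.823
vertex -1.324 -0.212 1.481
vertex -2.337 0.258 2.949
endloop
endfacet
facet normal 0.724 -0.425 -0.543
outer loop
vertex -1.324 -0.212 1.481
vertex -1.083 -0.478 2.011
vertex -1.524 -0.791 1.668
endloop
endfacet
facet normal -0.806 0.090 -0.585
outer loop
vertex -1.324 -0.212 1.481
vertex -1.524 -0.791 1.668
vertex -2.337 0.258 2.949
endloop
endfacet
facet normal 0.724 -0.425 -0.543
outer loop
vertex -1.524 -0.791 1.668
vertex -1.083 -0.478 2.011
vertex -1.282 -1.056 2.198
endloop
endfacet
facet normal -0.770 -0.637 0.033
outer loop
vertex -1.524 -0.791 1.668
vertex -1.282 -1.056 2.198
vertex -2.337 0.258 2.949
endloop
endfacet
facet normal 0.725 -0.425 -0.542
outer loop
vertex -1.282 -1.056 2.198
vertex -1.083 -0.478 2.011
vertex -0.842 -0.743 2.541
endloop
endfacet
facet normal -0.186 -0.596 0.782
outer loop
vertex -1.282 -1.056 2.198
vertex -0.842 -0.743 2.541
vertex -2.337 0.258 2.949
endloop
endfacet
facet normal -0.694 0.127 -0.709
outer loop
vertex -3.218 0.23 0.038
vertex -2.159 0.89 -0.881
vertex -2.869 -1.149 -0.551
endloop
endfacet
facet normal -0.683 -0.426 0.593
outer loop
vertex -1.661 -1.37 0.681
vertex -3.218 0.23 0.038
vertex -2.869 -1.149 -0.551
endloop
endfacet
facet normal -0.695 0.127 -0.708
outer loop
vertex -2.869 -1.149 -0.551
vertex -2.159 0.89 -0.881
vertex -1.811 -0.489 -1.471
endloop
endfacet
facet normal 0.226 -0.896 -0.383
outer loop
vertex -1.811 -0.489 -1.471
vertex -1.661 -1.37 0.681
vertex -2.869 -1.149 -0.551
endloop
endfacet
facet normal -0.226 0.896 0.383
outer loop
vertex -3.218 0.23 0.038
vertex -0.951 0.669 0.351
vertex -2.159 0.89 -0.881
endloop
endfacet
facet normal -0.683 -0.426 0.593
outer loop
vertex -2.009 0.009 1.271
vertex -3.218 0.23 0.038
vertex -1.661 -1.37 0.681
endloop
endfacet
facet normal -0.226 0.896 0.382
outer loop
vertex -2.009 0.009 1.271
vertex -0.951 0.669 0.351
vertex -3.218 0.23 0.038
endloop
endfacet
facet normal 0.683 0.426 -0.593
outer loop
vertex -2.159 0.89 -0.881
vertex -0.951 0.669 0.351
vertex -1.811 -0.489 -1.471
endloop
endfacet
facet normal 0.226 -0.896 -0.383
outer loop
vertex -0.602 -0.71 -0.238
vertex -1.661 -1.37 0.681
vertex -1.811 -0.489 -1.471
endloop
endfacet
facet normal 0.683 0.426 -0.593
outer loop
vertex -1.811 -0.489 -1.471
vertex -0.951 0.669 0.351
vertex -0.602 -0.71 -0.238
endloop
endfacet
facet normal 0.694 -0.128 0.708
outer loop
vertex -0.602 -0.71 -0.238
vertex -2.009 0.009 1.271
vertex -1.661 -1.37 0.681
endloop
endfacet
facet normal 0.695 -0.127 0.708
outer loop
vertex -0.951 0.669 0.351
vertex -2.009 0.009 1.271
vertex -0.602 -0.71 -0.238
endloop
endfacet
facet normal -0.869 0.383 0.313
outer loop
vertex -3.931 1.758 2.983
vertex -3.779 2.581 2.399
vertex -4.341 1.366 2.324
endloop
endfacet
facet normal -0.149 -0.807 0.572
outer loop
vertex -3.281 0.899 1.941
vertex -3.931 1.758 2.983
vertex -4.341 1.366 2.324
endloop
endfacet
facet normal -0.869 0.382 0.314
outer loop
vertex -4.341 1.366 2.324
vertex -3.779 2.581 2.399
vertex -4.19 2.189 1.74
endloop
endfacet
facet normal -0.472 -0.451 -0.757
outer loop
vertex -4.19 2.189 1.74
vertex -3.281 0.899 1.941
vertex -4.341 1.366 2.324
endloop
endfacet
facet normal 0.472 0.450 0.758
outer loop
vertex -3.931 1.758 2.983
vertex -2.719 2.114 2.016
vertex -3.779 2.581 2.399
endloop
endfacet
facet normal -0.148 -0.807 0.572
outer loop
vertex -2.87 1.291 2.6
vertex -3.931 1.758 2.983
vertex -3.281 0.899 1.941
endloop
endfacet
facet normal 0.472 0.451 0.758
outer loop
vertex -2.87 1.291 2.6
vertex -2.719 2.114 2.016
vertex -3.931 1.758 2.983
endloop
endfacet
facet normal 0.149 0.806 -0.572
outer loop
vertex -3.779 2.581 2.399
vertex -2.719 2.114 2.016
vertex -4.19 2.189 1.74
endloop
endfacet
facet normal -0.472 -0.451 -0.758
outer loop
vertex -3.129 1.722 1.357
vertex -3.281 0.899 1.941
vertex -4.19 2.189 1.74
endloop
endfacet
facet normal 0.148 0.807 -0.572
outer loop
vertex -4.19 2.189 1.74
vertex -2.719 2.114 2.016
vertex -3.129 1.722 1.357
endloop
endfacet
facet normal 0.869 -0.383 -0.314
outer loop
vertex -3.129 1.722 1.357
vertex -2.87 1.291 2.6
vertex -3.281 0.899 1.941
endloop
endfacet
facet normal 0.869 -0.382 -0.314
outer loop
vertex -2.719 2.114 2.016
vertex -2.87 1.291 2.6
vertex -3.129 1.722 1.357
endloop
endfacet

endsolid


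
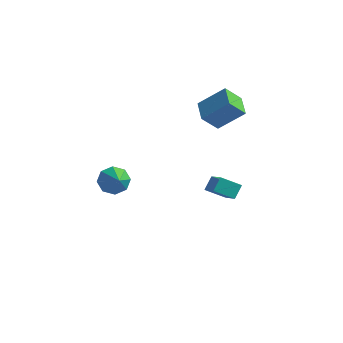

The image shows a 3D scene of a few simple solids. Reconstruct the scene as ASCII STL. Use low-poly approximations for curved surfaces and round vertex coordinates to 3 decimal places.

solid 
facet normal -0.418 -0.544 0.727
outer loop
vertex 3.912 2.991 4.597
vertex 3.032 4.087 4.911
vertex 2.594 2.3 3.321
endloop
endfacet
facet normal 0.611 -0.761 -0.219
outer loop
vertex 3.188 3.073 2.289
vertex 3.912 2.991 4.597
vertex 2.594 2.3 3.321
endloop
endfacet
facet normal -0.418 -0.545 0.727
outer loop
vertex 2.594 2.3 3.321
vertex 3.032 4.087 4.911
vertex 1.714 3.395 3.636
endloop
endfacet
facet normal -0.672 -0.353 -0.651
outer loop
vertex 1.714 3.395 3.636
vertex 3.188 3.073 2.289
vertex 2.594 2.3 3.321
endloop
endfacet
facet normal 0.672 0.353 0.651
outer loop
vertex 3.912 2.991 4.597
vertex 3.626 4.86 3.879
vertex 3.032 4.087 4.911
endloop
endfacet
facet normal 0.611 -0.761 -0.219
outer loop
vertex 4.506 3.765 3.564
vertex 3.912 2.991 4.597
vertex 3.188 3.073 2.289
endloop
endfacet
facet normal 0.672 0.353 0.651
outer loop
vertex 4.506 3.765 3.564
vertex 3.626 4.86 3.879
vertex 3.912 2.991 4.597
endloop
endfacet
facet normal -0.611 0.761 0.218
outer loop
vertex 3.032 4.087 4.911
vertex 3.626 4.86 3.879
vertex 1.714 3.395 3.636
endloop
endfacet
facet normal -0.672 -0.353 -0.651
outer loop
vertex 2.308 4.169 2.603
vertex 3.188 3.073 2.289
vertex 1.714 3.395 3.636
endloop
endfacet
facet normal -0.611 0.761 0.219
outer loop
vertex 1.714 3.395 3.636
vertex 3.626 4.86 3.879
vertex 2.308 4.169 2.603
endloop
endfacet
facet normal 0.418 0.544 -0.727
outer loop
vertex 2.308 4.169 2.603
vertex 4.506 3.765 3.564
vertex 3.188 3.073 2.289
endloop
endfacet
facet normal 0.418 0.545 -0.727
outer loop
vertex 3.626 4.86 3.879
vertex 4.506 3.765 3.564
vertex 2.308 4.169 2.603
endloop
endfacet
facet normal -0.598 0.574 -0.560
outer loop
vertex 0.798 -3.594 0.134
vertex 0.476 -3.196 0.886
vertex 1.167 -3.032 0.316
endloop
endfacet
facet normal 0.814 -0.397 -0.424
outer loop
vertex 0.798 -3.594 0.134
vertex 1.167 -3.032 0.316
vertex 1.404 -4.084 1.754
endloop
endfacet
facet normal -0.598 0.574 -0.560
outer loop
vertex 1.167 -3.032 0.316
vertex 0.476 -3.196 0.886
vertex 1.131 -2.565 0.833
endloop
endfacet
facet normal 0.988 0.142 -0.059
outer loop
vertex 1.167 -3.032 0.316
vertex 1.131 -2.565 0.833
vertex 1.404 -4.084 1.754
endloop
endfacet
facet normal -0.598 0.573 -0.561
outer loop
vertex 1.131 -2.565 0.833
vertex 0.476 -3.196 0.886
vertex 0.711 -2.468 1.38
endloop
endfacet
facet normal 0.749 0.437 0.498
outer loop
vertex 1.131 -2.565 0.833
vertex 0.711 -2.468 1.38
vertex 1.404 -4.084 1.754
endloop
endfacet
facet normal -0.598 0.573 -0.560
outer loop
vertex 0.711 -2.468 1.38
vertex 0.476 -3.196 0.886
vertex 0.154 -2.797 1.638
endloop
endfacet
facet normal 0.239 0.315 0.918
outer loop
vertex 0.711 -2.468 1.38
vertex 0.154 -2.797 1.638
vertex 1.404 -4.084 1.754
endloop
endfacet
facet normal -0.599 0.572 -0.560
outer loop
vertex 0.154 -2.797 1.638
vertex 0.476 -3.196 0.886
vertex -0.214 -3.36 1.456
endloop
endfacet
facet normal -0.244 -0.150 0.958
outer loop
vertex 0.154 -2.797 1.638
vertex -0.214 -3.36 1.456
vertex 1.404 -4.084 1.754
endloop
endfacet
facet normal -0.598 0.573 -0.560
outer loop
vertex -0.214 -3.36 1.456
vertex 0.476 -3.196 0.886
vertex -0.178 -3.826 0.94
endloop
endfacet
facet normal -0.417 -0.689 0.593
outer loop
vertex -0.214 -3.36 1.456
vertex -0.178 -3.826 0.94
vertex 1.404 -4.084 1.754
endloop
endfacet
facet normal -0.599 0.574 -0.559
outer loop
vertex -0.178 -3.826 0.94
vertex 0.476 -3.196 0.886
vertex 0.241 -3.923 0.392
endloop
endfacet
facet normal -0.179 -0.983 0.037
outer loop
vertex -0.178 -3.826 0.94
vertex 0.241 -3.923 0.392
vertex 1.404 -4.084 1.754
endloop
endfacet
facet normal -0.598 0.574 -0.560
outer loop
vertex 0.241 -3.923 0.392
vertex 0.476 -3.196 0.886
vertex 0.798 -3.594 0.134
endloop
endfacet
facet normal 0.331 -0.862 -0.384
outer loop
vertex 0.241 -3.923 0.392
vertex 0.798 -3.594 0.134
vertex 1.404 -4.084 1.754
endloop
endfacet
facet normal -0.788 -0.412 0.458
outer loop
vertex 3.296 2.465 -2.44
vertex 3.334 3.174 -1.736
vertex 2.078 3.598 -3.515
endloop
endfacet
facet normal -0.038 -0.709 -0.704
outer loop
vertex 3.126 4.146 -4.124
vertex 3.296 2.465 -2.44
vertex 2.078 3.598 -3.515
endloop
endfacet
facet normal -0.788 -0.412 0.458
outer loop
vertex 2.078 3.598 -3.515
vertex 3.334 3.174 -1.736
vertex 2.117 4.307 -2.811
endloop
endfacet
facet normal -0.615 0.573 -0.543
outer loop
vertex 2.117 4.307 -2.811
vertex 3.126 4.146 -4.124
vertex 2.078 3.598 -3.515
endloop
endfacet
facet normal 0.615 -0.572 0.543
outer loop
vertex 3.296 2.465 -2.44
vertex 4.382 3.722 -2.345
vertex 3.334 3.174 -1.736
endloop
endfacet
facet normal -0.038 -0.709 -0.704
outer loop
vertex 4.343 3.013 -3.049
vertex 3.296 2.465 -2.44
vertex 3.126 4.146 -4.124
endloop
endfacet
facet normal 0.615 -0.572 0.542
outer loop
vertex 4.343 3.013 -3.049
vertex 4.382 3.722 -2.345
vertex 3.296 2.465 -2.44
endloop
endfacet
facet normal 0.038 0.709 0.704
outer loop
vertex 3.334 3.174 -1.736
vertex 4.382 3.722 -2.345
vertex 2.117 4.307 -2.811
endloop
endfacet
facet normal -0.615 0.572 -0.543
outer loop
vertex 3.164 4.855 -3.42
vertex 3.126 4.146 -4.124
vertex 2.117 4.307 -2.811
endloop
endfacet
facet normal 0.038 0.709 0.704
outer loop
vertex 2.117 4.307 -2.811
vertex 4.382 3.722 -2.345
vertex 3.164 4.855 -3.42
endloop
endfacet
facet normal 0.788 0.412 -0.458
outer loop
vertex 3.164 4.855 -3.42
vertex 4.343 3.013 -3.049
vertex 3.126 4.146 -4.124
endloop
endfacet
facet normal 0.788 0.412 -0.458
outer loop
vertex 4.382 3.722 -2.345
vertex 4.343 3.013 -3.049
vertex 3.164 4.855 -3.42
endloop
endfacet

endsolid


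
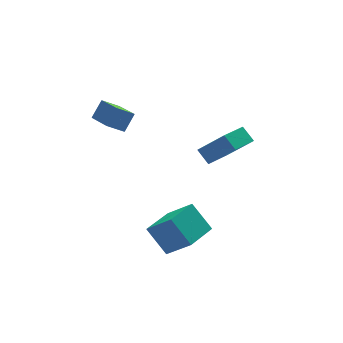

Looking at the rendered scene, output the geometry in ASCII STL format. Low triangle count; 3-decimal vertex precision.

solid 
facet normal -0.832 -0.551 0.072
outer loop
vertex -2.693 -5.627 -2.993
vertex -3.298 -4.533 -1.615
vertex -3.544 -4.507 -4.256
endloop
endfacet
facet normal 0.325 -0.588 -0.741
outer loop
vertex -1.822 -3.367 -4.405
vertex -2.693 -5.627 -2.993
vertex -3.544 -4.507 -4.256
endloop
endfacet
facet normal -0.832 -0.551 0.072
outer loop
vertex -3.544 -4.507 -4.256
vertex -3.298 -4.533 -1.615
vertex -4.149 -3.413 -2.878
endloop
endfacet
facet normal -0.450 0.593 -0.668
outer loop
vertex -4.149 -3.413 -2.878
vertex -1.822 -3.367 -4.405
vertex -3.544 -4.507 -4.256
endloop
endfacet
facet normal 0.450 -0.593 0.668
outer loop
vertex -2.693 -5.627 -2.993
vertex -1.576 -3.393 -1.764
vertex -3.298 -4.533 -1.615
endloop
endfacet
facet normal 0.325 -0.588 -0.741
outer loop
vertex -0.971 -4.487 -3.142
vertex -2.693 -5.627 -2.993
vertex -1.822 -3.367 -4.405
endloop
endfacet
facet normal 0.450 -0.593 0.668
outer loop
vertex -0.971 -4.487 -3.142
vertex -1.576 -3.393 -1.764
vertex -2.693 -5.627 -2.993
endloop
endfacet
facet normal -0.325 0.588 0.741
outer loop
vertex -3.298 -4.533 -1.615
vertex -1.576 -3.393 -1.764
vertex -4.149 -3.413 -2.878
endloop
endfacet
facet normal -0.450 0.593 -0.668
outer loop
vertex -2.427 -2.273 -3.027
vertex -1.822 -3.367 -4.405
vertex -4.149 -3.413 -2.878
endloop
endfacet
facet normal -0.325 0.588 0.741
outer loop
vertex -4.149 -3.413 -2.878
vertex -1.576 -3.393 -1.764
vertex -2.427 -2.273 -3.027
endloop
endfacet
facet normal 0.832 0.551 -0.072
outer loop
vertex -2.427 -2.273 -3.027
vertex -0.971 -4.487 -3.142
vertex -1.822 -3.367 -4.405
endloop
endfacet
facet normal 0.832 0.551 -0.072
outer loop
vertex -1.576 -3.393 -1.764
vertex -0.971 -4.487 -3.142
vertex -2.427 -2.273 -3.027
endloop
endfacet
facet normal -0.821 0.166 0.546
outer loop
vertex -3.783 1.056 3.44
vertex -3.79 3.053 2.823
vertex -4.49 0.753 2.468
endloop
endfacet
facet normal 0.003 -0.955 0.296
outer loop
vertex -3.57 0.567 1.857
vertex -3.783 1.056 3.44
vertex -4.49 0.753 2.468
endloop
endfacet
facet normal -0.821 0.166 0.546
outer loop
vertex -4.49 0.753 2.468
vertex -3.79 3.053 2.823
vertex -4.497 2.75 1.851
endloop
endfacet
facet normal -0.570 -0.244 -0.784
outer loop
vertex -4.497 2.75 1.851
vertex -3.57 0.567 1.857
vertex -4.49 0.753 2.468
endloop
endfacet
facet normal 0.570 0.244 0.784
outer loop
vertex -3.783 1.056 3.44
vertex -2.87 2.867 2.212
vertex -3.79 3.053 2.823
endloop
endfacet
facet normal 0.003 -0.955 0.296
outer loop
vertex -2.863 0.87 2.829
vertex -3.783 1.056 3.44
vertex -3.57 0.567 1.857
endloop
endfacet
facet normal 0.570 0.244 0.784
outer loop
vertex -2.863 0.87 2.829
vertex -2.87 2.867 2.212
vertex -3.783 1.056 3.44
endloop
endfacet
facet normal -0.003 0.955 -0.296
outer loop
vertex -3.79 3.053 2.823
vertex -2.87 2.867 2.212
vertex -4.497 2.75 1.851
endloop
endfacet
facet normal -0.570 -0.244 -0.784
outer loop
vertex -3.577 2.564 1.24
vertex -3.57 0.567 1.857
vertex -4.497 2.75 1.851
endloop
endfacet
facet normal -0.003 0.955 -0.296
outer loop
vertex -4.497 2.75 1.851
vertex -2.87 2.867 2.212
vertex -3.577 2.564 1.24
endloop
endfacet
facet normal 0.821 -0.166 -0.546
outer loop
vertex -3.577 2.564 1.24
vertex -2.863 0.87 2.829
vertex -3.57 0.567 1.857
endloop
endfacet
facet normal 0.821 -0.166 -0.546
outer loop
vertex -2.87 2.867 2.212
vertex -2.863 0.87 2.829
vertex -3.577 2.564 1.24
endloop
endfacet
facet normal -0.504 0.488 -0.713
outer loop
vertex -1.301 -3.406 2.343
vertex 0.232 -2.44 1.921
vertex -1.034 -4.129 1.659
endloop
endfacet
facet normal -0.824 -0.519 0.227
outer loop
vertex -0.032 -5.1 3.079
vertex -1.301 -3.406 2.343
vertex -1.034 -4.129 1.659
endloop
endfacet
facet normal -0.503 0.488 -0.713
outer loop
vertex -1.034 -4.129 1.659
vertex 0.232 -2.44 1.921
vertex 0.499 -3.163 1.238
endloop
endfacet
facet normal 0.260 -0.702 -0.663
outer loop
vertex 0.499 -3.163 1.238
vertex -0.032 -5.1 3.079
vertex -1.034 -4.129 1.659
endloop
endfacet
facet normal -0.260 0.702 0.663
outer loop
vertex -1.301 -3.406 2.343
vertex 1.234 -3.411 3.341
vertex 0.232 -2.44 1.921
endloop
endfacet
facet normal -0.824 -0.519 0.227
outer loop
vertex -0.299 -4.377 3.762
vertex -1.301 -3.406 2.343
vertex -0.032 -5.1 3.079
endloop
endfacet
facet normal -0.260 0.702 0.664
outer loop
vertex -0.299 -4.377 3.762
vertex 1.234 -3.411 3.341
vertex -1.301 -3.406 2.343
endloop
endfacet
facet normal 0.824 0.519 -0.227
outer loop
vertex 0.232 -2.44 1.921
vertex 1.234 -3.411 3.341
vertex 0.499 -3.163 1.238
endloop
endfacet
facet normal 0.260 -0.702 -0.663
outer loop
vertex 1.501 -4.134 2.657
vertex -0.032 -5.1 3.079
vertex 0.499 -3.163 1.238
endloop
endfacet
facet normal 0.824 0.519 -0.227
outer loop
vertex 0.499 -3.163 1.238
vertex 1.234 -3.411 3.341
vertex 1.501 -4.134 2.657
endloop
endfacet
facet normal 0.504 -0.488 0.713
outer loop
vertex 1.501 -4.134 2.657
vertex -0.299 -4.377 3.762
vertex -0.032 -5.1 3.079
endloop
endfacet
facet normal 0.503 -0.488 0.713
outer loop
vertex 1.234 -3.411 3.341
vertex -0.299 -4.377 3.762
vertex 1.501 -4.134 2.657
endloop
endfacet

endsolid


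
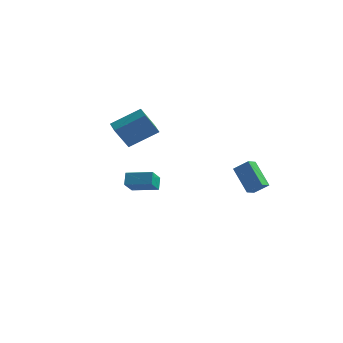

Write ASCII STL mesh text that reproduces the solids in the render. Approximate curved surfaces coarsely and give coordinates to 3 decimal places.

solid 
facet normal -0.984 -0.040 -0.172
outer loop
vertex -2.254 -2.301 -0.173
vertex -2.139 -1.408 -1.039
vertex -2.126 -2.895 -0.767
endloop
endfacet
facet normal -0.092 -0.714 0.694
outer loop
vertex -0.601 -2.832 -0.501
vertex -2.254 -2.301 -0.173
vertex -2.126 -2.895 -0.767
endloop
endfacet
facet normal -0.984 -0.040 -0.172
outer loop
vertex -2.126 -2.895 -0.767
vertex -2.139 -1.408 -1.039
vertex -2.011 -2.001 -1.634
endloop
endfacet
facet normal 0.151 -0.698 -0.700
outer loop
vertex -2.011 -2.001 -1.634
vertex -0.601 -2.832 -0.501
vertex -2.126 -2.895 -0.767
endloop
endfacet
facet normal -0.151 0.698 0.700
outer loop
vertex -2.254 -2.301 -0.173
vertex -0.614 -1.345 -0.773
vertex -2.139 -1.408 -1.039
endloop
endfacet
facet normal -0.092 -0.715 0.693
outer loop
vertex -0.729 -2.239 0.094
vertex -2.254 -2.301 -0.173
vertex -0.601 -2.832 -0.501
endloop
endfacet
facet normal -0.151 0.698 0.700
outer loop
vertex -0.729 -2.239 0.094
vertex -0.614 -1.345 -0.773
vertex -2.254 -2.301 -0.173
endloop
endfacet
facet normal 0.091 0.715 -0.693
outer loop
vertex -2.139 -1.408 -1.039
vertex -0.614 -1.345 -0.773
vertex -2.011 -2.001 -1.634
endloop
endfacet
facet normal 0.151 -0.698 -0.700
outer loop
vertex -0.486 -1.939 -1.367
vertex -0.601 -2.832 -0.501
vertex -2.011 -2.001 -1.634
endloop
endfacet
facet normal 0.092 0.714 -0.694
outer loop
vertex -2.011 -2.001 -1.634
vertex -0.614 -1.345 -0.773
vertex -0.486 -1.939 -1.367
endloop
endfacet
facet normal 0.984 0.040 0.172
outer loop
vertex -0.486 -1.939 -1.367
vertex -0.729 -2.239 0.094
vertex -0.601 -2.832 -0.501
endloop
endfacet
facet normal 0.984 0.040 0.172
outer loop
vertex -0.614 -1.345 -0.773
vertex -0.729 -2.239 0.094
vertex -0.486 -1.939 -1.367
endloop
endfacet
facet normal -0.771 -0.064 -0.633
outer loop
vertex 2.071 3.644 -2.08
vertex 2.299 4.349 -2.429
vertex 3.165 2.679 -3.314
endloop
endfacet
facet normal -0.278 -0.861 0.427
outer loop
vertex 4.021 2.751 -2.611
vertex 2.071 3.644 -2.08
vertex 3.165 2.679 -3.314
endloop
endfacet
facet normal -0.771 -0.064 -0.633
outer loop
vertex 3.165 2.679 -3.314
vertex 2.299 4.349 -2.429
vertex 3.393 3.385 -3.663
endloop
endfacet
facet normal 0.573 -0.504 -0.646
outer loop
vertex 3.393 3.385 -3.663
vertex 4.021 2.751 -2.611
vertex 3.165 2.679 -3.314
endloop
endfacet
facet normal -0.573 0.505 0.646
outer loop
vertex 2.071 3.644 -2.08
vertex 3.155 4.421 -1.726
vertex 2.299 4.349 -2.429
endloop
endfacet
facet normal -0.278 -0.861 0.426
outer loop
vertex 2.927 3.715 -1.377
vertex 2.071 3.644 -2.08
vertex 4.021 2.751 -2.611
endloop
endfacet
facet normal -0.573 0.504 0.646
outer loop
vertex 2.927 3.715 -1.377
vertex 3.155 4.421 -1.726
vertex 2.071 3.644 -2.08
endloop
endfacet
facet normal 0.278 0.861 -0.426
outer loop
vertex 2.299 4.349 -2.429
vertex 3.155 4.421 -1.726
vertex 3.393 3.385 -3.663
endloop
endfacet
facet normal 0.572 -0.505 -0.646
outer loop
vertex 4.249 3.456 -2.96
vertex 4.021 2.751 -2.611
vertex 3.393 3.385 -3.663
endloop
endfacet
facet normal 0.279 0.861 -0.426
outer loop
vertex 3.393 3.385 -3.663
vertex 3.155 4.421 -1.726
vertex 4.249 3.456 -2.96
endloop
endfacet
facet normal 0.771 0.064 0.633
outer loop
vertex 4.249 3.456 -2.96
vertex 2.927 3.715 -1.377
vertex 4.021 2.751 -2.611
endloop
endfacet
facet normal 0.771 0.064 0.633
outer loop
vertex 3.155 4.421 -1.726
vertex 2.927 3.715 -1.377
vertex 4.249 3.456 -2.96
endloop
endfacet
facet normal -0.359 -0.352 0.864
outer loop
vertex -2.95 3.036 1.721
vertex -3.501 3.84 1.819
vertex -4.484 2.108 0.706
endloop
endfacet
facet normal 0.563 -0.821 -0.100
outer loop
vertex -3.859 2.72 -0.799
vertex -2.95 3.036 1.721
vertex -4.484 2.108 0.706
endloop
endfacet
facet normal -0.360 -0.351 0.864
outer loop
vertex -4.484 2.108 0.706
vertex -3.501 3.84 1.819
vertex -5.035 2.913 0.803
endloop
endfacet
facet normal -0.745 -0.450 -0.492
outer loop
vertex -5.035 2.913 0.803
vertex -3.859 2.72 -0.799
vertex -4.484 2.108 0.706
endloop
endfacet
facet normal 0.745 0.450 0.492
outer loop
vertex -2.95 3.036 1.721
vertex -2.876 4.452 0.314
vertex -3.501 3.84 1.819
endloop
endfacet
facet normal 0.562 -0.821 -0.100
outer loop
vertex -2.325 3.647 0.217
vertex -2.95 3.036 1.721
vertex -3.859 2.72 -0.799
endloop
endfacet
facet normal 0.745 0.450 0.492
outer loop
vertex -2.325 3.647 0.217
vertex -2.876 4.452 0.314
vertex -2.95 3.036 1.721
endloop
endfacet
facet normal -0.562 0.821 0.100
outer loop
vertex -3.501 3.84 1.819
vertex -2.876 4.452 0.314
vertex -5.035 2.913 0.803
endloop
endfacet
facet normal -0.745 -0.450 -0.492
outer loop
vertex -4.41 3.524 -0.701
vertex -3.859 2.72 -0.799
vertex -5.035 2.913 0.803
endloop
endfacet
facet normal -0.562 0.821 0.100
outer loop
vertex -5.035 2.913 0.803
vertex -2.876 4.452 0.314
vertex -4.41 3.524 -0.701
endloop
endfacet
facet normal 0.360 0.352 -0.864
outer loop
vertex -4.41 3.524 -0.701
vertex -2.325 3.647 0.217
vertex -3.859 2.72 -0.799
endloop
endfacet
facet normal 0.360 0.351 -0.865
outer loop
vertex -2.876 4.452 0.314
vertex -2.325 3.647 0.217
vertex -4.41 3.524 -0.701
endloop
endfacet

endsolid


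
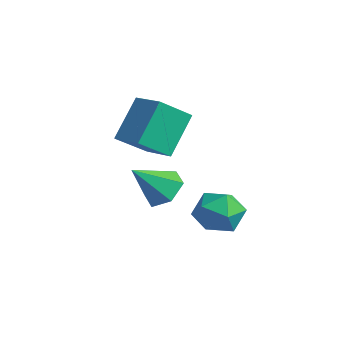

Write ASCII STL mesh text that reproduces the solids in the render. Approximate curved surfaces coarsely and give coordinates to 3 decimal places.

solid 
facet normal -0.359 0.347 0.866
outer loop
vertex 0.394 -0.455 -0.532
vertex 0.094 -1.324 -0.308
vertex 0.963 -1.045 -0.06
endloop
endfacet
facet normal 0.209 0.726 0.655
outer loop
vertex 0.394 -0.455 -0.532
vertex 0.963 -1.045 -0.06
vertex 1.31 -0.512 -0.761
endloop
endfacet
facet normal 0.065 0.998 0.011
outer loop
vertex 0.394 -0.455 -0.532
vertex 1.31 -0.512 -0.761
vertex 0.655 -0.462 -1.442
endloop
endfacet
facet normal -0.591 0.787 -0.176
outer loop
vertex 0.394 -0.455 -0.532
vertex 0.655 -0.462 -1.442
vertex -0.097 -0.964 -1.162
endloop
endfacet
facet normal -0.853 0.385 0.353
outer loop
vertex 0.394 -0.455 -0.532
vertex -0.097 -0.964 -1.162
vertex 0.094 -1.324 -0.308
endloop
endfacet
facet normal 0.760 0.278 0.588
outer loop
vertex 1.31 -0.512 -0.761
vertex 0.963 -1.045 -0.06
vertex 1.577 -1.416 -0.678
endloop
endfacet
facet normal -0.158 -0.335 0.929
outer loop
vertex 0.963 -1.045 -0.06
vertex 0.094 -1.324 -0.308
vertex 0.825 -1.918 -0.398
endloop
endfacet
facet normal -0.957 -0.274 0.099
outer loop
vertex 0.094 -1.324 -0.308
vertex -0.097 -0.964 -1.162
vertex 0.17 -1.868 -1.079
endloop
endfacet
facet normal -0.534 0.377 -0.757
outer loop
vertex -0.097 -0.964 -1.162
vertex 0.655 -0.462 -1.442
vertex 0.517 -1.335 -1.78
endloop
endfacet
facet normal 0.527 0.718 -0.455
outer loop
vertex 0.655 -0.462 -1.442
vertex 1.31 -0.512 -0.761
vertex 1.386 -1.056 -1.532
endloop
endfacet
facet normal 0.591 -0.787 0.176
outer loop
vertex 1.086 -1.925 -1.308
vertex 1.577 -1.416 -0.678
vertex 0.825 -1.918 -0.398
endloop
endfacet
facet normal -0.065 -0.998 -0.011
outer loop
vertex 1.086 -1.925 -1.308
vertex 0.825 -1.918 -0.398
vertex 0.17 -1.868 -1.079
endloop
endfacet
facet normal -0.209 -0.726 -0.655
outer loop
vertex 1.086 -1.925 -1.308
vertex 0.17 -1.868 -1.079
vertex 0.517 -1.335 -1.78
endloop
endfacet
facet normal 0.359 -0.347 -0.866
outer loop
vertex 1.086 -1.925 -1.308
vertex 0.517 -1.335 -1.78
vertex 1.386 -1.056 -1.532
endloop
endfacet
facet normal 0.853 -0.385 -0.353
outer loop
vertex 1.086 -1.925 -1.308
vertex 1.386 -1.056 -1.532
vertex 1.577 -1.416 -0.678
endloop
endfacet
facet normal 0.534 -0.377 0.757
outer loop
vertex 0.825 -1.918 -0.398
vertex 1.577 -1.416 -0.678
vertex 0.963 -1.045 -0.06
endloop
endfacet
facet normal -0.527 -0.718 0.455
outer loop
vertex 0.17 -1.868 -1.079
vertex 0.825 -1.918 -0.398
vertex 0.094 -1.324 -0.308
endloop
endfacet
facet normal -0.760 -0.278 -0.588
outer loop
vertex 0.517 -1.335 -1.78
vertex 0.17 -1.868 -1.079
vertex -0.097 -0.964 -1.162
endloop
endfacet
facet normal 0.158 0.335 -0.929
outer loop
vertex 1.386 -1.056 -1.532
vertex 0.517 -1.335 -1.78
vertex 0.655 -0.462 -1.442
endloop
endfacet
facet normal 0.957 0.274 -0.099
outer loop
vertex 1.577 -1.416 -0.678
vertex 1.386 -1.056 -1.532
vertex 1.31 -0.512 -0.761
endloop
endfacet
facet normal 0.106 0.696 -0.710
outer loop
vertex 0.475 -2.81 -0.042
vertex -0.306 -2.584 0.063
vertex 0.286 -2.226 0.502
endloop
endfacet
facet normal 0.837 -0.202 0.508
outer loop
vertex 0.475 -2.81 -0.042
vertex 0.286 -2.226 0.502
vertex -0.474 -3.676 1.177
endloop
endfacet
facet normal 0.106 0.696 -0.710
outer loop
vertex 0.286 -2.226 0.502
vertex -0.306 -2.584 0.063
vertex -0.495 -2.0 0.607
endloop
endfacet
facet normal 0.216 0.317 0.924
outer loop
vertex 0.286 -2.226 0.502
vertex -0.495 -2.0 0.607
vertex -0.474 -3.676 1.177
endloop
endfacet
facet normal 0.108 0.696 -0.710
outer loop
vertex -0.495 -2.0 0.607
vertex -0.306 -2.584 0.063
vertex -1.088 -2.357 0.167
endloop
endfacet
facet normal -0.666 0.233 0.709
outer loop
vertex -0.495 -2.0 0.607
vertex -1.088 -2.357 0.167
vertex -0.474 -3.676 1.177
endloop
endfacet
facet normal 0.108 0.696 -0.710
outer loop
vertex -1.088 -2.357 0.167
vertex -0.306 -2.584 0.063
vertex -0.899 -2.941 -0.377
endloop
endfacet
facet normal -0.925 -0.371 0.077
outer loop
vertex -1.088 -2.357 0.167
vertex -0.899 -2.941 -0.377
vertex -0.474 -3.676 1.177
endloop
endfacet
facet normal 0.107 0.697 -0.709
outer loop
vertex -0.899 -2.941 -0.377
vertex -0.306 -2.584 0.063
vertex -0.118 -3.167 -0.481
endloop
endfacet
facet normal -0.303 -0.891 -0.339
outer loop
vertex -0.899 -2.941 -0.377
vertex -0.118 -3.167 -0.481
vertex -0.474 -3.676 1.177
endloop
endfacet
facet normal 0.106 0.696 -0.710
outer loop
vertex -0.118 -3.167 -0.481
vertex -0.306 -2.584 0.063
vertex 0.475 -2.81 -0.042
endloop
endfacet
facet normal 0.577 -0.807 -0.124
outer loop
vertex -0.118 -3.167 -0.481
vertex 0.475 -2.81 -0.042
vertex -0.474 -3.676 1.177
endloop
endfacet
facet normal -0.971 -0.098 -0.220
outer loop
vertex -2.38 -2.314 3.257
vertex -2.297 -1.146 2.368
vertex -1.956 -3.399 1.872
endloop
endfacet
facet normal -0.057 -0.794 0.605
outer loop
vertex -0.723 -3.274 2.152
vertex -2.38 -2.314 3.257
vertex -1.956 -3.399 1.872
endloop
endfacet
facet normal -0.970 -0.098 -0.221
outer loop
vertex -1.956 -3.399 1.872
vertex -2.297 -1.146 2.368
vertex -1.872 -2.231 0.983
endloop
endfacet
facet normal 0.235 -0.599 -0.765
outer loop
vertex -1.872 -2.231 0.983
vertex -0.723 -3.274 2.152
vertex -1.956 -3.399 1.872
endloop
endfacet
facet normal -0.235 0.599 0.765
outer loop
vertex -2.38 -2.314 3.257
vertex -1.064 -1.021 2.648
vertex -2.297 -1.146 2.368
endloop
endfacet
facet normal -0.057 -0.794 0.605
outer loop
vertex -1.148 -2.189 3.537
vertex -2.38 -2.314 3.257
vertex -0.723 -3.274 2.152
endloop
endfacet
facet normal -0.235 0.599 0.765
outer loop
vertex -1.148 -2.189 3.537
vertex -1.064 -1.021 2.648
vertex -2.38 -2.314 3.257
endloop
endfacet
facet normal 0.057 0.794 -0.605
outer loop
vertex -2.297 -1.146 2.368
vertex -1.064 -1.021 2.648
vertex -1.872 -2.231 0.983
endloop
endfacet
facet normal 0.235 -0.599 -0.765
outer loop
vertex -0.64 -2.106 1.263
vertex -0.723 -3.274 2.152
vertex -1.872 -2.231 0.983
endloop
endfacet
facet normal 0.057 0.794 -0.605
outer loop
vertex -1.872 -2.231 0.983
vertex -1.064 -1.021 2.648
vertex -0.64 -2.106 1.263
endloop
endfacet
facet normal 0.970 0.099 0.220
outer loop
vertex -0.64 -2.106 1.263
vertex -1.148 -2.189 3.537
vertex -0.723 -3.274 2.152
endloop
endfacet
facet normal 0.970 0.098 0.220
outer loop
vertex -1.064 -1.021 2.648
vertex -1.148 -2.189 3.537
vertex -0.64 -2.106 1.263
endloop
endfacet

endsolid


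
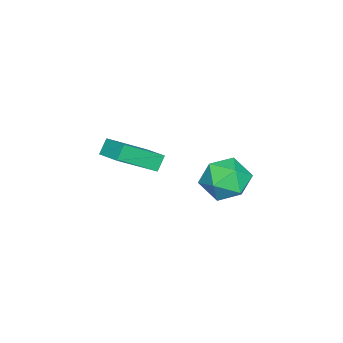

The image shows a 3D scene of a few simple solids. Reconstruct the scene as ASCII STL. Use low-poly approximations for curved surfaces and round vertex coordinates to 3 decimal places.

solid 
facet normal -0.523 -0.811 -0.261
outer loop
vertex 3.139 -2.905 0.184
vertex 2.623 -2.791 0.863
vertex 1.807 -1.652 -1.039
endloop
endfacet
facet normal 0.600 -0.132 -0.789
outer loop
vertex 2.517 -0.549 -0.683
vertex 3.139 -2.905 0.184
vertex 1.807 -1.652 -1.039
endloop
endfacet
facet normal -0.522 -0.812 -0.262
outer loop
vertex 1.807 -1.652 -1.039
vertex 2.623 -2.791 0.863
vertex 1.29 -1.539 -0.36
endloop
endfacet
facet normal -0.606 0.569 -0.556
outer loop
vertex 1.29 -1.539 -0.36
vertex 2.517 -0.549 -0.683
vertex 1.807 -1.652 -1.039
endloop
endfacet
facet normal 0.606 -0.569 0.556
outer loop
vertex 3.139 -2.905 0.184
vertex 3.333 -1.688 1.219
vertex 2.623 -2.791 0.863
endloop
endfacet
facet normal 0.600 -0.132 -0.789
outer loop
vertex 3.85 -1.801 0.54
vertex 3.139 -2.905 0.184
vertex 2.517 -0.549 -0.683
endloop
endfacet
facet normal 0.606 -0.569 0.556
outer loop
vertex 3.85 -1.801 0.54
vertex 3.333 -1.688 1.219
vertex 3.139 -2.905 0.184
endloop
endfacet
facet normal -0.600 0.132 0.789
outer loop
vertex 2.623 -2.791 0.863
vertex 3.333 -1.688 1.219
vertex 1.29 -1.539 -0.36
endloop
endfacet
facet normal -0.606 0.569 -0.556
outer loop
vertex 2.001 -0.435 -0.004
vertex 2.517 -0.549 -0.683
vertex 1.29 -1.539 -0.36
endloop
endfacet
facet normal -0.600 0.132 0.789
outer loop
vertex 1.29 -1.539 -0.36
vertex 3.333 -1.688 1.219
vertex 2.001 -0.435 -0.004
endloop
endfacet
facet normal 0.523 0.812 0.261
outer loop
vertex 2.001 -0.435 -0.004
vertex 3.85 -1.801 0.54
vertex 2.517 -0.549 -0.683
endloop
endfacet
facet normal 0.522 0.811 0.263
outer loop
vertex 3.333 -1.688 1.219
vertex 3.85 -1.801 0.54
vertex 2.001 -0.435 -0.004
endloop
endfacet
facet normal -0.070 -0.001 0.998
outer loop
vertex 4.192 3.495 1.588
vertex 3.13 3.018 1.513
vertex 4.073 2.334 1.578
endloop
endfacet
facet normal 0.609 -0.069 0.790
outer loop
vertex 4.192 3.495 1.588
vertex 4.073 2.334 1.578
vertex 4.927 2.838 0.964
endloop
endfacet
facet normal 0.775 0.497 0.389
outer loop
vertex 4.192 3.495 1.588
vertex 4.927 2.838 0.964
vertex 4.512 3.834 0.518
endloop
endfacet
facet normal 0.198 0.916 0.349
outer loop
vertex 4.192 3.495 1.588
vertex 4.512 3.834 0.518
vertex 3.401 3.945 0.858
endloop
endfacet
facet normal -0.324 0.607 0.725
outer loop
vertex 4.192 3.495 1.588
vertex 3.401 3.945 0.858
vertex 3.13 3.018 1.513
endloop
endfacet
facet normal 0.657 -0.651 0.380
outer loop
vertex 4.927 2.838 0.964
vertex 4.073 2.334 1.578
vertex 4.319 1.955 0.502
endloop
endfacet
facet normal -0.442 -0.541 0.716
outer loop
vertex 4.073 2.334 1.578
vertex 3.13 3.018 1.513
vertex 3.208 2.066 0.842
endloop
endfacet
facet normal -0.853 0.444 0.275
outer loop
vertex 3.13 3.018 1.513
vertex 3.401 3.945 0.858
vertex 2.793 3.062 0.396
endloop
endfacet
facet normal -0.008 0.943 -0.334
outer loop
vertex 3.401 3.945 0.858
vertex 4.512 3.834 0.518
vertex 3.647 3.566 -0.218
endloop
endfacet
facet normal 0.926 0.265 -0.269
outer loop
vertex 4.512 3.834 0.518
vertex 4.927 2.838 0.964
vertex 4.59 2.882 -0.153
endloop
endfacet
facet normal -0.198 -0.916 -0.349
outer loop
vertex 3.528 2.405 -0.228
vertex 4.319 1.955 0.502
vertex 3.208 2.066 0.842
endloop
endfacet
facet normal -0.775 -0.497 -0.389
outer loop
vertex 3.528 2.405 -0.228
vertex 3.208 2.066 0.842
vertex 2.793 3.062 0.396
endloop
endfacet
facet normal -0.609 0.069 -0.790
outer loop
vertex 3.528 2.405 -0.228
vertex 2.793 3.062 0.396
vertex 3.647 3.566 -0.218
endloop
endfacet
facet normal 0.070 0.001 -0.998
outer loop
vertex 3.528 2.405 -0.228
vertex 3.647 3.566 -0.218
vertex 4.59 2.882 -0.153
endloop
endfacet
facet normal 0.324 -0.607 -0.725
outer loop
vertex 3.528 2.405 -0.228
vertex 4.59 2.882 -0.153
vertex 4.319 1.955 0.502
endloop
endfacet
facet normal 0.008 -0.943 0.334
outer loop
vertex 3.208 2.066 0.842
vertex 4.319 1.955 0.502
vertex 4.073 2.334 1.578
endloop
endfacet
facet normal -0.926 -0.265 0.269
outer loop
vertex 2.793 3.062 0.396
vertex 3.208 2.066 0.842
vertex 3.13 3.018 1.513
endloop
endfacet
facet normal -0.657 0.651 -0.380
outer loop
vertex 3.647 3.566 -0.218
vertex 2.793 3.062 0.396
vertex 3.401 3.945 0.858
endloop
endfacet
facet normal 0.442 0.541 -0.716
outer loop
vertex 4.59 2.882 -0.153
vertex 3.647 3.566 -0.218
vertex 4.512 3.834 0.518
endloop
endfacet
facet normal 0.853 -0.444 -0.275
outer loop
vertex 4.319 1.955 0.502
vertex 4.59 2.882 -0.153
vertex 4.927 2.838 0.964
endloop
endfacet

endsolid


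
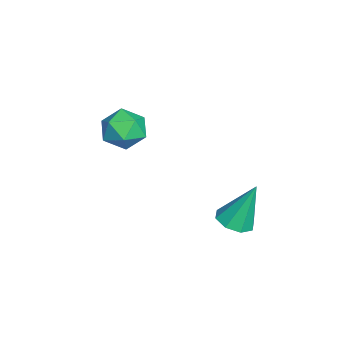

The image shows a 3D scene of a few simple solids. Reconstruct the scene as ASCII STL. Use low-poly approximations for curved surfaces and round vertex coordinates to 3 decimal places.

solid 
facet normal -0.844 0.502 -0.186
outer loop
vertex -3.351 -3.007 -1.699
vertex -3.793 -3.551 -1.162
vertex -3.426 -2.815 -0.84
endloop
endfacet
facet normal -0.276 0.933 -0.233
outer loop
vertex -3.351 -3.007 -1.699
vertex -3.426 -2.815 -0.84
vertex -2.656 -2.691 -1.256
endloop
endfacet
facet normal 0.162 0.666 -0.729
outer loop
vertex -3.351 -3.007 -1.699
vertex -2.656 -2.691 -1.256
vertex -2.548 -3.35 -1.834
endloop
endfacet
facet normal -0.136 0.072 -0.988
outer loop
vertex -3.351 -3.007 -1.699
vertex -2.548 -3.35 -1.834
vertex -3.251 -3.881 -1.776
endloop
endfacet
facet normal -0.757 -0.029 -0.653
outer loop
vertex -3.351 -3.007 -1.699
vertex -3.251 -3.881 -1.776
vertex -3.793 -3.551 -1.162
endloop
endfacet
facet normal 0.065 0.917 0.394
outer loop
vertex -2.656 -2.691 -1.256
vertex -3.426 -2.815 -0.84
vertex -2.669 -3.039 -0.444
endloop
endfacet
facet normal -0.855 0.221 0.469
outer loop
vertex -3.426 -2.815 -0.84
vertex -3.793 -3.551 -1.162
vertex -3.372 -3.57 -0.386
endloop
endfacet
facet normal -0.713 -0.640 -0.286
outer loop
vertex -3.793 -3.551 -1.162
vertex -3.251 -3.881 -1.776
vertex -3.264 -4.229 -0.964
endloop
endfacet
facet normal 0.292 -0.477 -0.829
outer loop
vertex -3.251 -3.881 -1.776
vertex -2.548 -3.35 -1.834
vertex -2.494 -4.105 -1.38
endloop
endfacet
facet normal 0.774 0.485 -0.408
outer loop
vertex -2.548 -3.35 -1.834
vertex -2.656 -2.691 -1.256
vertex -2.127 -3.369 -1.058
endloop
endfacet
facet normal 0.136 -0.072 0.988
outer loop
vertex -2.569 -3.913 -0.521
vertex -2.669 -3.039 -0.444
vertex -3.372 -3.57 -0.386
endloop
endfacet
facet normal -0.162 -0.666 0.729
outer loop
vertex -2.569 -3.913 -0.521
vertex -3.372 -3.57 -0.386
vertex -3.264 -4.229 -0.964
endloop
endfacet
facet normal 0.276 -0.933 0.233
outer loop
vertex -2.569 -3.913 -0.521
vertex -3.264 -4.229 -0.964
vertex -2.494 -4.105 -1.38
endloop
endfacet
facet normal 0.844 -0.502 0.186
outer loop
vertex -2.569 -3.913 -0.521
vertex -2.494 -4.105 -1.38
vertex -2.127 -3.369 -1.058
endloop
endfacet
facet normal 0.757 0.029 0.653
outer loop
vertex -2.569 -3.913 -0.521
vertex -2.127 -3.369 -1.058
vertex -2.669 -3.039 -0.444
endloop
endfacet
facet normal -0.292 0.477 0.829
outer loop
vertex -3.372 -3.57 -0.386
vertex -2.669 -3.039 -0.444
vertex -3.426 -2.815 -0.84
endloop
endfacet
facet normal -0.774 -0.485 0.408
outer loop
vertex -3.264 -4.229 -0.964
vertex -3.372 -3.57 -0.386
vertex -3.793 -3.551 -1.162
endloop
endfacet
facet normal -0.065 -0.917 -0.394
outer loop
vertex -2.494 -4.105 -1.38
vertex -3.264 -4.229 -0.964
vertex -3.251 -3.881 -1.776
endloop
endfacet
facet normal 0.855 -0.221 -0.469
outer loop
vertex -2.127 -3.369 -1.058
vertex -2.494 -4.105 -1.38
vertex -2.548 -3.35 -1.834
endloop
endfacet
facet normal 0.713 0.640 0.286
outer loop
vertex -2.669 -3.039 -0.444
vertex -2.127 -3.369 -1.058
vertex -2.656 -2.691 -1.256
endloop
endfacet
facet normal 0.037 -0.373 -0.927
outer loop
vertex 1.604 0.6 -2.453
vertex 0.962 0.383 -2.391
vertex 1.257 0.956 -2.61
endloop
endfacet
facet normal 0.689 0.717 0.103
outer loop
vertex 1.604 0.6 -2.453
vertex 1.257 0.956 -2.61
vertex 0.898 1.037 -0.769
endloop
endfacet
facet normal 0.037 -0.374 -0.927
outer loop
vertex 1.257 0.956 -2.61
vertex 0.962 0.383 -2.391
vertex 0.738 0.976 -2.639
endloop
endfacet
facet normal 0.040 0.999 -0.036
outer loop
vertex 1.257 0.956 -2.61
vertex 0.738 0.976 -2.639
vertex 0.898 1.037 -0.769
endloop
endfacet
facet normal 0.036 -0.374 -0.927
outer loop
vertex 0.738 0.976 -2.639
vertex 0.962 0.383 -2.391
vertex 0.35 0.649 -2.522
endloop
endfacet
facet normal -0.639 0.769 0.030
outer loop
vertex 0.738 0.976 -2.639
vertex 0.35 0.649 -2.522
vertex 0.898 1.037 -0.769
endloop
endfacet
facet normal 0.036 -0.373 -0.927
outer loop
vertex 0.35 0.649 -2.522
vertex 0.962 0.383 -2.391
vertex 0.321 0.167 -2.329
endloop
endfacet
facet normal -0.951 0.162 0.262
outer loop
vertex 0.35 0.649 -2.522
vertex 0.321 0.167 -2.329
vertex 0.898 1.037 -0.769
endloop
endfacet
facet normal 0.036 -0.372 -0.928
outer loop
vertex 0.321 0.167 -2.329
vertex 0.962 0.383 -2.391
vertex 0.667 -0.189 -2.173
endloop
endfacet
facet normal -0.714 -0.465 0.523
outer loop
vertex 0.321 0.167 -2.329
vertex 0.667 -0.189 -2.173
vertex 0.898 1.037 -0.769
endloop
endfacet
facet normal 0.037 -0.373 -0.927
outer loop
vertex 0.667 -0.189 -2.173
vertex 0.962 0.383 -2.391
vertex 1.186 -0.209 -2.144
endloop
endfacet
facet normal -0.066 -0.746 0.662
outer loop
vertex 0.667 -0.189 -2.173
vertex 1.186 -0.209 -2.144
vertex 0.898 1.037 -0.769
endloop
endfacet
facet normal 0.037 -0.373 -0.927
outer loop
vertex 1.186 -0.209 -2.144
vertex 0.962 0.383 -2.391
vertex 1.574 0.118 -2.26
endloop
endfacet
facet normal 0.614 -0.517 0.597
outer loop
vertex 1.186 -0.209 -2.144
vertex 1.574 0.118 -2.26
vertex 0.898 1.037 -0.769
endloop
endfacet
facet normal 0.037 -0.373 -0.927
outer loop
vertex 1.574 0.118 -2.26
vertex 0.962 0.383 -2.391
vertex 1.604 0.6 -2.453
endloop
endfacet
facet normal 0.927 0.089 0.365
outer loop
vertex 1.574 0.118 -2.26
vertex 1.604 0.6 -2.453
vertex 0.898 1.037 -0.769
endloop
endfacet

endsolid
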